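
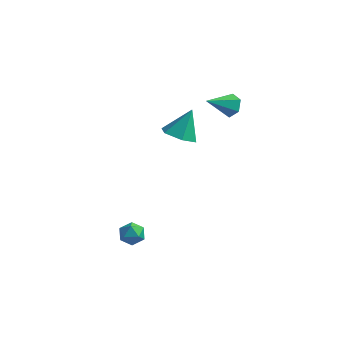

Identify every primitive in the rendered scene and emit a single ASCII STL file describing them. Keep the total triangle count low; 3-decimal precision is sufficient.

solid 
facet normal 0.497 0.704 -0.508
outer loop
vertex 1.798 3.689 2.645
vertex 1.289 3.633 2.07
vertex 1.169 4.132 2.644
endloop
endfacet
facet normal 0.098 0.141 0.985
outer loop
vertex 1.798 3.689 2.645
vertex 1.169 4.132 2.644
vertex 0.411 2.387 2.97
endloop
endfacet
facet normal 0.497 0.704 -0.508
outer loop
vertex 1.169 4.132 2.644
vertex 1.289 3.633 2.07
vertex 0.66 4.076 2.069
endloop
endfacet
facet normal -0.701 0.413 0.581
outer loop
vertex 1.169 4.132 2.644
vertex 0.66 4.076 2.069
vertex 0.411 2.387 2.97
endloop
endfacet
facet normal 0.497 0.704 -0.508
outer loop
vertex 0.66 4.076 2.069
vertex 1.289 3.633 2.07
vertex 0.78 3.577 1.495
endloop
endfacet
facet normal -0.974 0.024 -0.224
outer loop
vertex 0.66 4.076 2.069
vertex 0.78 3.577 1.495
vertex 0.411 2.387 2.97
endloop
endfacet
facet normal 0.497 0.703 -0.509
outer loop
vertex 0.78 3.577 1.495
vertex 1.289 3.633 2.07
vertex 1.41 3.133 1.497
endloop
endfacet
facet normal -0.448 -0.638 -0.627
outer loop
vertex 0.78 3.577 1.495
vertex 1.41 3.133 1.497
vertex 0.411 2.387 2.97
endloop
endfacet
facet normal 0.496 0.704 -0.509
outer loop
vertex 1.41 3.133 1.497
vertex 1.289 3.633 2.07
vertex 1.919 3.19 2.071
endloop
endfacet
facet normal 0.352 -0.909 -0.222
outer loop
vertex 1.41 3.133 1.497
vertex 1.919 3.19 2.071
vertex 0.411 2.387 2.97
endloop
endfacet
facet normal 0.496 0.704 -0.508
outer loop
vertex 1.919 3.19 2.071
vertex 1.289 3.633 2.07
vertex 1.798 3.689 2.645
endloop
endfacet
facet normal 0.624 -0.520 0.583
outer loop
vertex 1.919 3.19 2.071
vertex 1.798 3.689 2.645
vertex 0.411 2.387 2.97
endloop
endfacet
facet normal -0.191 -0.492 -0.850
outer loop
vertex -0.622 3.049 -0.689
vertex -1.095 2.287 -0.142
vertex -1.652 3.106 -0.491
endloop
endfacet
facet normal 0.043 0.997 -0.066
outer loop
vertex -0.622 3.049 -0.689
vertex -1.652 3.106 -0.491
vertex -0.745 3.193 1.422
endloop
endfacet
facet normal -0.191 -0.492 -0.849
outer loop
vertex -1.652 3.106 -0.491
vertex -1.095 2.287 -0.142
vertex -2.125 2.345 0.056
endloop
endfacet
facet normal -0.698 0.650 0.301
outer loop
vertex -1.652 3.106 -0.491
vertex -2.125 2.345 0.056
vertex -0.745 3.193 1.422
endloop
endfacet
facet normal -0.191 -0.493 -0.849
outer loop
vertex -2.125 2.345 0.056
vertex -1.095 2.287 -0.142
vertex -1.568 1.526 0.406
endloop
endfacet
facet normal -0.657 -0.129 0.743
outer loop
vertex -2.125 2.345 0.056
vertex -1.568 1.526 0.406
vertex -0.745 3.193 1.422
endloop
endfacet
facet normal -0.190 -0.493 -0.849
outer loop
vertex -1.568 1.526 0.406
vertex -1.095 2.287 -0.142
vertex -0.538 1.469 0.208
endloop
endfacet
facet normal 0.126 -0.561 0.818
outer loop
vertex -1.568 1.526 0.406
vertex -0.538 1.469 0.208
vertex -0.745 3.193 1.422
endloop
endfacet
facet normal -0.190 -0.493 -0.849
outer loop
vertex -0.538 1.469 0.208
vertex -1.095 2.287 -0.142
vertex -0.066 2.23 -0.339
endloop
endfacet
facet normal 0.867 -0.213 0.451
outer loop
vertex -0.538 1.469 0.208
vertex -0.066 2.23 -0.339
vertex -0.745 3.193 1.422
endloop
endfacet
facet normal -0.190 -0.492 -0.850
outer loop
vertex -0.066 2.23 -0.339
vertex -1.095 2.287 -0.142
vertex -0.622 3.049 -0.689
endloop
endfacet
facet normal 0.825 0.564 0.010
outer loop
vertex -0.066 2.23 -0.339
vertex -0.622 3.049 -0.689
vertex -0.745 3.193 1.422
endloop
endfacet
facet normal 0.140 0.443 0.886
outer loop
vertex -1.13 -3.302 -3.142
vertex -0.854 -3.949 -2.862
vertex -0.388 -3.448 -3.186
endloop
endfacet
facet normal 0.201 0.914 0.353
outer loop
vertex -1.13 -3.302 -3.142
vertex -0.388 -3.448 -3.186
vertex -0.749 -3.141 -3.776
endloop
endfacet
facet normal -0.412 0.911 -0.016
outer loop
vertex -1.13 -3.302 -3.142
vertex -0.749 -3.141 -3.776
vertex -1.438 -3.453 -3.817
endloop
endfacet
facet normal -0.851 0.438 0.290
outer loop
vertex -1.13 -3.302 -3.142
vertex -1.438 -3.453 -3.817
vertex -1.502 -3.952 -3.252
endloop
endfacet
facet normal -0.510 0.149 0.847
outer loop
vertex -1.13 -3.302 -3.142
vertex -1.502 -3.952 -3.252
vertex -0.854 -3.949 -2.862
endloop
endfacet
facet normal 0.720 0.689 -0.082
outer loop
vertex -0.749 -3.141 -3.776
vertex -0.388 -3.448 -3.186
vertex -0.238 -3.688 -3.888
endloop
endfacet
facet normal 0.621 -0.072 0.781
outer loop
vertex -0.388 -3.448 -3.186
vertex -0.854 -3.949 -2.862
vertex -0.302 -4.187 -3.323
endloop
endfacet
facet normal -0.429 -0.548 0.718
outer loop
vertex -0.854 -3.949 -2.862
vertex -1.502 -3.952 -3.252
vertex -0.991 -4.499 -3.364
endloop
endfacet
facet normal -0.980 -0.080 -0.182
outer loop
vertex -1.502 -3.952 -3.252
vertex -1.438 -3.453 -3.817
vertex -1.352 -4.192 -3.954
endloop
endfacet
facet normal -0.270 0.685 -0.677
outer loop
vertex -1.438 -3.453 -3.817
vertex -0.749 -3.141 -3.776
vertex -0.886 -3.691 -4.278
endloop
endfacet
facet normal 0.851 -0.438 -0.290
outer loop
vertex -0.61 -4.338 -3.998
vertex -0.238 -3.688 -3.888
vertex -0.302 -4.187 -3.323
endloop
endfacet
facet normal 0.412 -0.911 0.016
outer loop
vertex -0.61 -4.338 -3.998
vertex -0.302 -4.187 -3.323
vertex -0.991 -4.499 -3.364
endloop
endfacet
facet normal -0.201 -0.914 -0.353
outer loop
vertex -0.61 -4.338 -3.998
vertex -0.991 -4.499 -3.364
vertex -1.352 -4.192 -3.954
endloop
endfacet
facet normal -0.140 -0.443 -0.886
outer loop
vertex -0.61 -4.338 -3.998
vertex -1.352 -4.192 -3.954
vertex -0.886 -3.691 -4.278
endloop
endfacet
facet normal 0.510 -0.149 -0.847
outer loop
vertex -0.61 -4.338 -3.998
vertex -0.886 -3.691 -4.278
vertex -0.238 -3.688 -3.888
endloop
endfacet
facet normal 0.980 0.080 0.182
outer loop
vertex -0.302 -4.187 -3.323
vertex -0.238 -3.688 -3.888
vertex -0.388 -3.448 -3.186
endloop
endfacet
facet normal 0.270 -0.685 0.677
outer loop
vertex -0.991 -4.499 -3.364
vertex -0.302 -4.187 -3.323
vertex -0.854 -3.949 -2.862
endloop
endfacet
facet normal -0.720 -0.689 0.082
outer loop
vertex -1.352 -4.192 -3.954
vertex -0.991 -4.499 -3.364
vertex -1.502 -3.952 -3.252
endloop
endfacet
facet normal -0.621 0.072 -0.781
outer loop
vertex -0.886 -3.691 -4.278
vertex -1.352 -4.192 -3.954
vertex -1.438 -3.453 -3.817
endloop
endfacet
facet normal 0.429 0.548 -0.718
outer loop
vertex -0.238 -3.688 -3.888
vertex -0.886 -3.691 -4.278
vertex -0.749 -3.141 -3.776
endloop
endfacet

endsolid


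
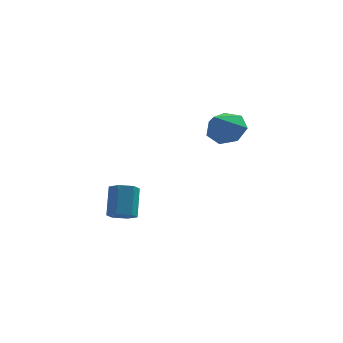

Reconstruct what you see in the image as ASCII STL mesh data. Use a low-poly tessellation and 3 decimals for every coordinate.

solid 
facet normal 0.234 0.747 -0.622
outer loop
vertex 1.912 2.679 3.795
vertex 1.351 2.349 3.188
vertex 1.186 2.939 3.834
endloop
endfacet
facet normal 0.112 0.166 0.980
outer loop
vertex 1.912 2.679 3.795
vertex 1.186 2.939 3.834
vertex 0.989 1.191 4.152
endloop
endfacet
facet normal 0.234 0.747 -0.622
outer loop
vertex 1.186 2.939 3.834
vertex 1.351 2.349 3.188
vertex 0.584 2.754 3.386
endloop
endfacet
facet normal -0.624 0.207 0.753
outer loop
vertex 1.186 2.939 3.834
vertex 0.584 2.754 3.386
vertex 0.989 1.191 4.152
endloop
endfacet
facet normal 0.234 0.747 -0.622
outer loop
vertex 0.584 2.754 3.386
vertex 1.351 2.349 3.188
vertex 0.56 2.265 2.789
endloop
endfacet
facet normal -0.971 -0.166 0.175
outer loop
vertex 0.584 2.754 3.386
vertex 0.56 2.265 2.789
vertex 0.989 1.191 4.152
endloop
endfacet
facet normal 0.234 0.748 -0.621
outer loop
vertex 0.56 2.265 2.789
vertex 1.351 2.349 3.188
vertex 1.132 1.839 2.492
endloop
endfacet
facet normal -0.667 -0.673 -0.320
outer loop
vertex 0.56 2.265 2.789
vertex 1.132 1.839 2.492
vertex 0.989 1.191 4.152
endloop
endfacet
facet normal 0.235 0.747 -0.622
outer loop
vertex 1.132 1.839 2.492
vertex 1.351 2.349 3.188
vertex 1.869 1.797 2.72
endloop
endfacet
facet normal 0.058 -0.932 -0.359
outer loop
vertex 1.132 1.839 2.492
vertex 1.869 1.797 2.72
vertex 0.989 1.191 4.152
endloop
endfacet
facet normal 0.234 0.747 -0.622
outer loop
vertex 1.869 1.797 2.72
vertex 1.351 2.349 3.188
vertex 2.216 2.171 3.299
endloop
endfacet
facet normal 0.658 -0.747 0.088
outer loop
vertex 1.869 1.797 2.72
vertex 2.216 2.171 3.299
vertex 0.989 1.191 4.152
endloop
endfacet
facet normal 0.234 0.747 -0.622
outer loop
vertex 2.216 2.171 3.299
vertex 1.351 2.349 3.188
vertex 1.912 2.679 3.795
endloop
endfacet
facet normal 0.682 -0.259 0.684
outer loop
vertex 2.216 2.171 3.299
vertex 1.912 2.679 3.795
vertex 0.989 1.191 4.152
endloop
endfacet
facet normal 0.034 -0.532 -0.846
outer loop
vertex -2.486 3.483 -2.424
vertex -3.104 3.301 -2.334
vertex -2.969 3.842 -2.669
endloop
endfacet
facet normal 0.668 0.641 -0.377
outer loop
vertex -2.486 3.483 -2.424
vertex -2.969 3.842 -2.669
vertex -2.539 4.32 -1.096
endloop
endfacet
facet normal 0.669 0.641 -0.377
outer loop
vertex -2.539 4.32 -1.096
vertex -2.969 3.842 -2.669
vertex -3.022 4.679 -1.342
endloop
endfacet
facet normal -0.033 0.534 0.845
outer loop
vertex -2.539 4.32 -1.096
vertex -3.022 4.679 -1.342
vertex -3.156 4.139 -1.006
endloop
endfacet
facet normal 0.034 -0.532 -0.846
outer loop
vertex -2.969 3.842 -2.669
vertex -3.104 3.301 -2.334
vertex -3.587 3.66 -2.579
endloop
endfacet
facet normal -0.310 0.798 -0.516
outer loop
vertex -2.969 3.842 -2.669
vertex -3.587 3.66 -2.579
vertex -3.022 4.679 -1.342
endloop
endfacet
facet normal -0.310 0.798 -0.516
outer loop
vertex -3.022 4.679 -1.342
vertex -3.587 3.66 -2.579
vertex -3.64 4.497 -1.252
endloop
endfacet
facet normal -0.034 0.534 0.845
outer loop
vertex -3.022 4.679 -1.342
vertex -3.64 4.497 -1.252
vertex -3.156 4.139 -1.006
endloop
endfacet
facet normal 0.033 -0.533 -0.846
outer loop
vertex -3.587 3.66 -2.579
vertex -3.104 3.301 -2.334
vertex -3.721 3.12 -2.244
endloop
endfacet
facet normal -0.978 0.157 -0.138
outer loop
vertex -3.587 3.66 -2.579
vertex -3.721 3.12 -2.244
vertex -3.64 4.497 -1.252
endloop
endfacet
facet normal -0.978 0.157 -0.138
outer loop
vertex -3.64 4.497 -1.252
vertex -3.721 3.12 -2.244
vertex -3.774 3.957 -0.916
endloop
endfacet
facet normal -0.034 0.534 0.845
outer loop
vertex -3.64 4.497 -1.252
vertex -3.774 3.957 -0.916
vertex -3.156 4.139 -1.006
endloop
endfacet
facet normal 0.033 -0.534 -0.845
outer loop
vertex -3.721 3.12 -2.244
vertex -3.104 3.301 -2.334
vertex -3.238 2.761 -1.998
endloop
endfacet
facet normal -0.669 -0.641 0.377
outer loop
vertex -3.721 3.12 -2.244
vertex -3.238 2.761 -1.998
vertex -3.774 3.957 -0.916
endloop
endfacet
facet normal -0.668 -0.641 0.378
outer loop
vertex -3.774 3.957 -0.916
vertex -3.238 2.761 -1.998
vertex -3.291 3.598 -0.671
endloop
endfacet
facet normal -0.034 0.532 0.846
outer loop
vertex -3.774 3.957 -0.916
vertex -3.291 3.598 -0.671
vertex -3.156 4.139 -1.006
endloop
endfacet
facet normal 0.034 -0.534 -0.845
outer loop
vertex -3.238 2.761 -1.998
vertex -3.104 3.301 -2.334
vertex -2.62 2.943 -2.088
endloop
endfacet
facet normal 0.310 -0.798 0.516
outer loop
vertex -3.238 2.761 -1.998
vertex -2.62 2.943 -2.088
vertex -3.291 3.598 -0.671
endloop
endfacet
facet normal 0.310 -0.798 0.516
outer loop
vertex -3.291 3.598 -0.671
vertex -2.62 2.943 -2.088
vertex -2.673 3.78 -0.761
endloop
endfacet
facet normal -0.034 0.532 0.846
outer loop
vertex -3.291 3.598 -0.671
vertex -2.673 3.78 -0.761
vertex -3.156 4.139 -1.006
endloop
endfacet
facet normal 0.034 -0.534 -0.845
outer loop
vertex -2.62 2.943 -2.088
vertex -3.104 3.301 -2.334
vertex -2.486 3.483 -2.424
endloop
endfacet
facet normal 0.978 -0.157 0.138
outer loop
vertex -2.62 2.943 -2.088
vertex -2.486 3.483 -2.424
vertex -2.673 3.78 -0.761
endloop
endfacet
facet normal 0.978 -0.157 0.138
outer loop
vertex -2.673 3.78 -0.761
vertex -2.486 3.483 -2.424
vertex -2.539 4.32 -1.096
endloop
endfacet
facet normal -0.033 0.533 0.846
outer loop
vertex -2.673 3.78 -0.761
vertex -2.539 4.32 -1.096
vertex -3.156 4.139 -1.006
endloop
endfacet

endsolid


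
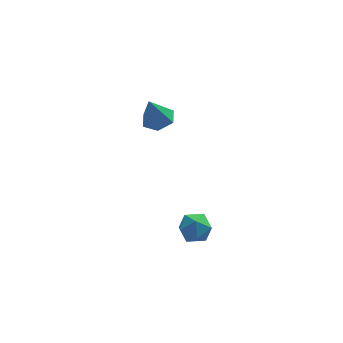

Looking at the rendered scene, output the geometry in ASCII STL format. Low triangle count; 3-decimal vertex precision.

solid 
facet normal 0.287 0.133 -0.949
outer loop
vertex -1.692 2.778 0.805
vertex -2.355 2.545 0.572
vertex -2.241 3.264 0.707
endloop
endfacet
facet normal 0.435 0.623 0.650
outer loop
vertex -1.692 2.778 0.805
vertex -2.241 3.264 0.707
vertex -2.765 2.355 1.928
endloop
endfacet
facet normal 0.287 0.133 -0.949
outer loop
vertex -2.241 3.264 0.707
vertex -2.355 2.545 0.572
vertex -2.904 3.032 0.474
endloop
endfacet
facet normal -0.427 0.803 0.415
outer loop
vertex -2.241 3.264 0.707
vertex -2.904 3.032 0.474
vertex -2.765 2.355 1.928
endloop
endfacet
facet normal 0.288 0.134 -0.948
outer loop
vertex -2.904 3.032 0.474
vertex -2.355 2.545 0.572
vertex -3.017 2.313 0.338
endloop
endfacet
facet normal -0.980 0.125 0.152
outer loop
vertex -2.904 3.032 0.474
vertex -3.017 2.313 0.338
vertex -2.765 2.355 1.928
endloop
endfacet
facet normal 0.288 0.134 -0.948
outer loop
vertex -3.017 2.313 0.338
vertex -2.355 2.545 0.572
vertex -2.468 1.827 0.436
endloop
endfacet
facet normal -0.670 -0.732 0.126
outer loop
vertex -3.017 2.313 0.338
vertex -2.468 1.827 0.436
vertex -2.765 2.355 1.928
endloop
endfacet
facet normal 0.288 0.134 -0.948
outer loop
vertex -2.468 1.827 0.436
vertex -2.355 2.545 0.572
vertex -1.805 2.059 0.67
endloop
endfacet
facet normal 0.192 -0.913 0.361
outer loop
vertex -2.468 1.827 0.436
vertex -1.805 2.059 0.67
vertex -2.765 2.355 1.928
endloop
endfacet
facet normal 0.287 0.133 -0.949
outer loop
vertex -1.805 2.059 0.67
vertex -2.355 2.545 0.572
vertex -1.692 2.778 0.805
endloop
endfacet
facet normal 0.745 -0.234 0.624
outer loop
vertex -1.805 2.059 0.67
vertex -1.692 2.778 0.805
vertex -2.765 2.355 1.928
endloop
endfacet
facet normal -0.531 0.842 0.098
outer loop
vertex -1.558 -2.015 -1.748
vertex -2.201 -2.402 -1.91
vertex -1.965 -2.338 -1.182
endloop
endfacet
facet normal 0.045 0.854 0.519
outer loop
vertex -1.558 -2.015 -1.748
vertex -1.965 -2.338 -1.182
vertex -1.199 -2.381 -1.177
endloop
endfacet
facet normal 0.622 0.776 0.106
outer loop
vertex -1.558 -2.015 -1.748
vertex -1.199 -2.381 -1.177
vertex -0.961 -2.473 -1.901
endloop
endfacet
facet normal 0.402 0.715 -0.571
outer loop
vertex -1.558 -2.015 -1.748
vertex -0.961 -2.473 -1.901
vertex -1.581 -2.486 -2.354
endloop
endfacet
facet normal -0.310 0.756 -0.576
outer loop
vertex -1.558 -2.015 -1.748
vertex -1.581 -2.486 -2.354
vertex -2.201 -2.402 -1.91
endloop
endfacet
facet normal 0.010 0.291 0.957
outer loop
vertex -1.199 -2.381 -1.177
vertex -1.965 -2.338 -1.182
vertex -1.619 -2.994 -0.986
endloop
endfacet
facet normal -0.922 0.272 0.275
outer loop
vertex -1.965 -2.338 -1.182
vertex -2.201 -2.402 -1.91
vertex -2.239 -3.007 -1.439
endloop
endfacet
facet normal -0.565 0.133 -0.814
outer loop
vertex -2.201 -2.402 -1.91
vertex -1.581 -2.486 -2.354
vertex -2.001 -3.099 -2.163
endloop
endfacet
facet normal 0.588 0.069 -0.806
outer loop
vertex -1.581 -2.486 -2.354
vertex -0.961 -2.473 -1.901
vertex -1.235 -3.142 -2.158
endloop
endfacet
facet normal 0.943 0.166 0.289
outer loop
vertex -0.961 -2.473 -1.901
vertex -1.199 -2.381 -1.177
vertex -0.999 -3.078 -1.43
endloop
endfacet
facet normal -0.402 -0.715 0.571
outer loop
vertex -1.642 -3.465 -1.592
vertex -1.619 -2.994 -0.986
vertex -2.239 -3.007 -1.439
endloop
endfacet
facet normal -0.622 -0.776 -0.106
outer loop
vertex -1.642 -3.465 -1.592
vertex -2.239 -3.007 -1.439
vertex -2.001 -3.099 -2.163
endloop
endfacet
facet normal -0.045 -0.854 -0.519
outer loop
vertex -1.642 -3.465 -1.592
vertex -2.001 -3.099 -2.163
vertex -1.235 -3.142 -2.158
endloop
endfacet
facet normal 0.531 -0.842 -0.098
outer loop
vertex -1.642 -3.465 -1.592
vertex -1.235 -3.142 -2.158
vertex -0.999 -3.078 -1.43
endloop
endfacet
facet normal 0.310 -0.756 0.576
outer loop
vertex -1.642 -3.465 -1.592
vertex -0.999 -3.078 -1.43
vertex -1.619 -2.994 -0.986
endloop
endfacet
facet normal -0.588 -0.069 0.806
outer loop
vertex -2.239 -3.007 -1.439
vertex -1.619 -2.994 -0.986
vertex -1.965 -2.338 -1.182
endloop
endfacet
facet normal -0.943 -0.166 -0.289
outer loop
vertex -2.001 -3.099 -2.163
vertex -2.239 -3.007 -1.439
vertex -2.201 -2.402 -1.91
endloop
endfacet
facet normal -0.010 -0.291 -0.957
outer loop
vertex -1.235 -3.142 -2.158
vertex -2.001 -3.099 -2.163
vertex -1.581 -2.486 -2.354
endloop
endfacet
facet normal 0.922 -0.272 -0.275
outer loop
vertex -0.999 -3.078 -1.43
vertex -1.235 -3.142 -2.158
vertex -0.961 -2.473 -1.901
endloop
endfacet
facet normal 0.565 -0.133 0.814
outer loop
vertex -1.619 -2.994 -0.986
vertex -0.999 -3.078 -1.43
vertex -1.199 -2.381 -1.177
endloop
endfacet

endsolid


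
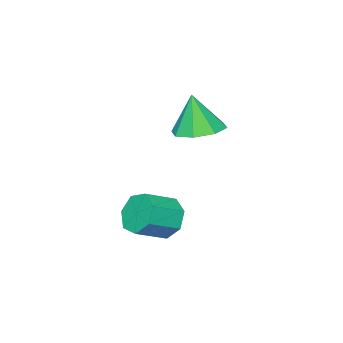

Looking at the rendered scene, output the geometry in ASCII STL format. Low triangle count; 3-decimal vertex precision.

solid 
facet normal -0.029 0.200 -0.979
outer loop
vertex -2.053 3.634 1.79
vertex -2.954 3.102 1.708
vertex -2.698 4.101 1.904
endloop
endfacet
facet normal 0.534 0.589 0.606
outer loop
vertex -2.053 3.634 1.79
vertex -2.698 4.101 1.904
vertex -2.906 2.758 3.392
endloop
endfacet
facet normal -0.027 0.199 -0.980
outer loop
vertex -2.698 4.101 1.904
vertex -2.954 3.102 1.708
vertex -3.492 3.982 1.902
endloop
endfacet
facet normal -0.113 0.745 0.657
outer loop
vertex -2.698 4.101 1.904
vertex -3.492 3.982 1.902
vertex -2.906 2.758 3.392
endloop
endfacet
facet normal -0.028 0.199 -0.980
outer loop
vertex -3.492 3.982 1.902
vertex -2.954 3.102 1.708
vertex -3.972 3.347 1.787
endloop
endfacet
facet normal -0.684 0.408 0.604
outer loop
vertex -3.492 3.982 1.902
vertex -3.972 3.347 1.787
vertex -2.906 2.758 3.392
endloop
endfacet
facet normal -0.028 0.200 -0.979
outer loop
vertex -3.972 3.347 1.787
vertex -2.954 3.102 1.708
vertex -3.855 2.569 1.625
endloop
endfacet
facet normal -0.848 -0.227 0.480
outer loop
vertex -3.972 3.347 1.787
vertex -3.855 2.569 1.625
vertex -2.906 2.758 3.392
endloop
endfacet
facet normal -0.028 0.200 -0.979
outer loop
vertex -3.855 2.569 1.625
vertex -2.954 3.102 1.708
vertex -3.21 2.102 1.511
endloop
endfacet
facet normal -0.506 -0.786 0.356
outer loop
vertex -3.855 2.569 1.625
vertex -3.21 2.102 1.511
vertex -2.906 2.758 3.392
endloop
endfacet
facet normal -0.028 0.200 -0.979
outer loop
vertex -3.21 2.102 1.511
vertex -2.954 3.102 1.708
vertex -2.416 2.221 1.513
endloop
endfacet
facet normal 0.140 -0.942 0.306
outer loop
vertex -3.21 2.102 1.511
vertex -2.416 2.221 1.513
vertex -2.906 2.758 3.392
endloop
endfacet
facet normal -0.028 0.200 -0.979
outer loop
vertex -2.416 2.221 1.513
vertex -2.954 3.102 1.708
vertex -1.936 2.856 1.629
endloop
endfacet
facet normal 0.712 -0.604 0.358
outer loop
vertex -2.416 2.221 1.513
vertex -1.936 2.856 1.629
vertex -2.906 2.758 3.392
endloop
endfacet
facet normal -0.028 0.199 -0.980
outer loop
vertex -1.936 2.856 1.629
vertex -2.954 3.102 1.708
vertex -2.053 3.634 1.79
endloop
endfacet
facet normal 0.875 0.032 0.483
outer loop
vertex -1.936 2.856 1.629
vertex -2.053 3.634 1.79
vertex -2.906 2.758 3.392
endloop
endfacet
facet normal -0.865 0.250 -0.435
outer loop
vertex -0.262 4.008 -2.551
vertex -0.728 3.628 -1.842
vertex -0.428 4.504 -1.936
endloop
endfacet
facet normal 0.458 0.748 -0.480
outer loop
vertex -0.262 4.008 -2.551
vertex -0.428 4.504 -1.936
vertex 0.975 3.651 -1.927
endloop
endfacet
facet normal 0.458 0.748 -0.480
outer loop
vertex 0.975 3.651 -1.927
vertex -0.428 4.504 -1.936
vertex 0.808 4.147 -1.313
endloop
endfacet
facet normal 0.865 -0.249 0.436
outer loop
vertex 0.975 3.651 -1.927
vertex 0.808 4.147 -1.313
vertex 0.508 3.272 -1.218
endloop
endfacet
facet normal -0.865 0.249 -0.436
outer loop
vertex -0.428 4.504 -1.936
vertex -0.728 3.628 -1.842
vertex -0.821 4.34 -1.25
endloop
endfacet
facet normal 0.124 0.947 0.297
outer loop
vertex -0.428 4.504 -1.936
vertex -0.821 4.34 -1.25
vertex 0.808 4.147 -1.313
endloop
endfacet
facet normal 0.124 0.947 0.297
outer loop
vertex 0.808 4.147 -1.313
vertex -0.821 4.34 -1.25
vertex 0.416 3.983 -0.627
endloop
endfacet
facet normal 0.865 -0.249 0.435
outer loop
vertex 0.808 4.147 -1.313
vertex 0.416 3.983 -0.627
vertex 0.508 3.272 -1.218
endloop
endfacet
facet normal -0.865 0.250 -0.436
outer loop
vertex -0.821 4.34 -1.25
vertex -0.728 3.628 -1.842
vertex -1.144 3.64 -1.01
endloop
endfacet
facet normal -0.303 0.431 0.850
outer loop
vertex -0.821 4.34 -1.25
vertex -1.144 3.64 -1.01
vertex 0.416 3.983 -0.627
endloop
endfacet
facet normal -0.303 0.432 0.849
outer loop
vertex 0.416 3.983 -0.627
vertex -1.144 3.64 -1.01
vertex 0.093 3.284 -0.387
endloop
endfacet
facet normal 0.865 -0.250 0.435
outer loop
vertex 0.416 3.983 -0.627
vertex 0.093 3.284 -0.387
vertex 0.508 3.272 -1.218
endloop
endfacet
facet normal -0.865 0.250 -0.436
outer loop
vertex -1.144 3.64 -1.01
vertex -0.728 3.628 -1.842
vertex -1.154 2.932 -1.396
endloop
endfacet
facet normal -0.502 -0.409 0.762
outer loop
vertex -1.144 3.64 -1.01
vertex -1.154 2.932 -1.396
vertex 0.093 3.284 -0.387
endloop
endfacet
facet normal -0.502 -0.408 0.763
outer loop
vertex 0.093 3.284 -0.387
vertex -1.154 2.932 -1.396
vertex 0.083 2.575 -0.773
endloop
endfacet
facet normal 0.865 -0.249 0.436
outer loop
vertex 0.093 3.284 -0.387
vertex 0.083 2.575 -0.773
vertex 0.508 3.272 -1.218
endloop
endfacet
facet normal -0.865 0.250 -0.436
outer loop
vertex -1.154 2.932 -1.396
vertex -0.728 3.628 -1.842
vertex -0.843 2.748 -2.118
endloop
endfacet
facet normal -0.322 -0.941 0.101
outer loop
vertex -1.154 2.932 -1.396
vertex -0.843 2.748 -2.118
vertex 0.083 2.575 -0.773
endloop
endfacet
facet normal -0.323 -0.941 0.101
outer loop
vertex 0.083 2.575 -0.773
vertex -0.843 2.748 -2.118
vertex 0.393 2.391 -1.494
endloop
endfacet
facet normal 0.865 -0.249 0.436
outer loop
vertex 0.083 2.575 -0.773
vertex 0.393 2.391 -1.494
vertex 0.508 3.272 -1.218
endloop
endfacet
facet normal -0.865 0.250 -0.436
outer loop
vertex -0.843 2.748 -2.118
vertex -0.728 3.628 -1.842
vertex -0.446 3.227 -2.631
endloop
endfacet
facet normal 0.100 -0.765 -0.636
outer loop
vertex -0.843 2.748 -2.118
vertex -0.446 3.227 -2.631
vertex 0.393 2.391 -1.494
endloop
endfacet
facet normal 0.100 -0.765 -0.636
outer loop
vertex 0.393 2.391 -1.494
vertex -0.446 3.227 -2.631
vertex 0.791 2.87 -2.008
endloop
endfacet
facet normal 0.864 -0.250 0.437
outer loop
vertex 0.393 2.391 -1.494
vertex 0.791 2.87 -2.008
vertex 0.508 3.272 -1.218
endloop
endfacet
facet normal -0.865 0.248 -0.436
outer loop
vertex -0.446 3.227 -2.631
vertex -0.728 3.628 -1.842
vertex -0.262 4.008 -2.551
endloop
endfacet
facet normal 0.447 -0.014 -0.895
outer loop
vertex -0.446 3.227 -2.631
vertex -0.262 4.008 -2.551
vertex 0.791 2.87 -2.008
endloop
endfacet
facet normal 0.447 -0.013 -0.894
outer loop
vertex 0.791 2.87 -2.008
vertex -0.262 4.008 -2.551
vertex 0.975 3.651 -1.927
endloop
endfacet
facet normal 0.865 -0.249 0.436
outer loop
vertex 0.791 2.87 -2.008
vertex 0.975 3.651 -1.927
vertex 0.508 3.272 -1.218
endloop
endfacet

endsolid


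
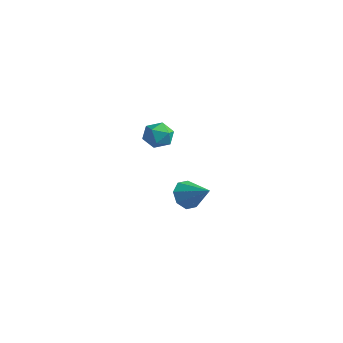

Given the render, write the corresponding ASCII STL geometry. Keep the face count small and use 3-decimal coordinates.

solid 
facet normal -0.871 -0.130 -0.475
outer loop
vertex -1.866 1.207 -3.679
vertex -2.217 0.962 -2.968
vertex -2.116 1.691 -3.353
endloop
endfacet
facet normal 0.657 0.624 -0.422
outer loop
vertex -1.866 1.207 -3.679
vertex -2.116 1.691 -3.353
vertex -0.903 1.158 -2.252
endloop
endfacet
facet normal -0.871 -0.130 -0.474
outer loop
vertex -2.116 1.691 -3.353
vertex -2.217 0.962 -2.968
vertex -2.425 1.748 -2.801
endloop
endfacet
facet normal 0.332 0.939 0.089
outer loop
vertex -2.116 1.691 -3.353
vertex -2.425 1.748 -2.801
vertex -0.903 1.158 -2.252
endloop
endfacet
facet normal -0.870 -0.129 -0.475
outer loop
vertex -2.425 1.748 -2.801
vertex -2.217 0.962 -2.968
vertex -2.613 1.345 -2.347
endloop
endfacet
facet normal 0.043 0.738 0.673
outer loop
vertex -2.425 1.748 -2.801
vertex -2.613 1.345 -2.347
vertex -0.903 1.158 -2.252
endloop
endfacet
facet normal -0.870 -0.129 -0.475
outer loop
vertex -2.613 1.345 -2.347
vertex -2.217 0.962 -2.968
vertex -2.569 0.718 -2.257
endloop
endfacet
facet normal -0.040 0.139 0.989
outer loop
vertex -2.613 1.345 -2.347
vertex -2.569 0.718 -2.257
vertex -0.903 1.158 -2.252
endloop
endfacet
facet normal -0.870 -0.129 -0.475
outer loop
vertex -2.569 0.718 -2.257
vertex -2.217 0.962 -2.968
vertex -2.319 0.234 -2.584
endloop
endfacet
facet normal 0.131 -0.507 0.852
outer loop
vertex -2.569 0.718 -2.257
vertex -2.319 0.234 -2.584
vertex -0.903 1.158 -2.252
endloop
endfacet
facet normal -0.870 -0.129 -0.475
outer loop
vertex -2.319 0.234 -2.584
vertex -2.217 0.962 -2.968
vertex -2.009 0.177 -3.136
endloop
endfacet
facet normal 0.456 -0.822 0.341
outer loop
vertex -2.319 0.234 -2.584
vertex -2.009 0.177 -3.136
vertex -0.903 1.158 -2.252
endloop
endfacet
facet normal -0.871 -0.129 -0.474
outer loop
vertex -2.009 0.177 -3.136
vertex -2.217 0.962 -2.968
vertex -1.822 0.58 -3.59
endloop
endfacet
facet normal 0.745 -0.621 -0.244
outer loop
vertex -2.009 0.177 -3.136
vertex -1.822 0.58 -3.59
vertex -0.903 1.158 -2.252
endloop
endfacet
facet normal -0.871 -0.128 -0.474
outer loop
vertex -1.822 0.58 -3.59
vertex -2.217 0.962 -2.968
vertex -1.866 1.207 -3.679
endloop
endfacet
facet normal 0.828 -0.021 -0.560
outer loop
vertex -1.822 0.58 -3.59
vertex -1.866 1.207 -3.679
vertex -0.903 1.158 -2.252
endloop
endfacet
facet normal 0.511 0.571 0.642
outer loop
vertex 0.692 -2.237 2.961
vertex 0.458 -2.656 3.52
vertex 1.084 -2.824 3.171
endloop
endfacet
facet normal 0.831 0.556 0.004
outer loop
vertex 0.692 -2.237 2.961
vertex 1.084 -2.824 3.171
vertex 0.991 -2.68 2.455
endloop
endfacet
facet normal 0.366 0.797 -0.481
outer loop
vertex 0.692 -2.237 2.961
vertex 0.991 -2.68 2.455
vertex 0.308 -2.423 2.361
endloop
endfacet
facet normal -0.241 0.960 -0.143
outer loop
vertex 0.692 -2.237 2.961
vertex 0.308 -2.423 2.361
vertex -0.022 -2.408 3.019
endloop
endfacet
facet normal -0.152 0.820 0.551
outer loop
vertex 0.692 -2.237 2.961
vertex -0.022 -2.408 3.019
vertex 0.458 -2.656 3.52
endloop
endfacet
facet normal 0.981 -0.124 -0.152
outer loop
vertex 0.991 -2.68 2.455
vertex 1.084 -2.824 3.171
vertex 0.942 -3.372 2.701
endloop
endfacet
facet normal 0.464 -0.100 0.880
outer loop
vertex 1.084 -2.824 3.171
vertex 0.458 -2.656 3.52
vertex 0.612 -3.357 3.359
endloop
endfacet
facet normal -0.608 0.304 0.733
outer loop
vertex 0.458 -2.656 3.52
vertex -0.022 -2.408 3.019
vertex -0.071 -3.1 3.265
endloop
endfacet
facet normal -0.753 0.530 -0.390
outer loop
vertex -0.022 -2.408 3.019
vertex 0.308 -2.423 2.361
vertex -0.164 -2.956 2.549
endloop
endfacet
facet normal 0.229 0.265 -0.937
outer loop
vertex 0.308 -2.423 2.361
vertex 0.991 -2.68 2.455
vertex 0.462 -3.124 2.2
endloop
endfacet
facet normal 0.241 -0.960 0.143
outer loop
vertex 0.228 -3.543 2.759
vertex 0.942 -3.372 2.701
vertex 0.612 -3.357 3.359
endloop
endfacet
facet normal -0.366 -0.797 0.481
outer loop
vertex 0.228 -3.543 2.759
vertex 0.612 -3.357 3.359
vertex -0.071 -3.1 3.265
endloop
endfacet
facet normal -0.831 -0.556 -0.004
outer loop
vertex 0.228 -3.543 2.759
vertex -0.071 -3.1 3.265
vertex -0.164 -2.956 2.549
endloop
endfacet
facet normal -0.511 -0.571 -0.642
outer loop
vertex 0.228 -3.543 2.759
vertex -0.164 -2.956 2.549
vertex 0.462 -3.124 2.2
endloop
endfacet
facet normal 0.152 -0.820 -0.551
outer loop
vertex 0.228 -3.543 2.759
vertex 0.462 -3.124 2.2
vertex 0.942 -3.372 2.701
endloop
endfacet
facet normal 0.753 -0.530 0.390
outer loop
vertex 0.612 -3.357 3.359
vertex 0.942 -3.372 2.701
vertex 1.084 -2.824 3.171
endloop
endfacet
facet normal -0.229 -0.265 0.937
outer loop
vertex -0.071 -3.1 3.265
vertex 0.612 -3.357 3.359
vertex 0.458 -2.656 3.52
endloop
endfacet
facet normal -0.981 0.124 0.152
outer loop
vertex -0.164 -2.956 2.549
vertex -0.071 -3.1 3.265
vertex -0.022 -2.408 3.019
endloop
endfacet
facet normal -0.464 0.100 -0.880
outer loop
vertex 0.462 -3.124 2.2
vertex -0.164 -2.956 2.549
vertex 0.308 -2.423 2.361
endloop
endfacet
facet normal 0.608 -0.304 -0.733
outer loop
vertex 0.942 -3.372 2.701
vertex 0.462 -3.124 2.2
vertex 0.991 -2.68 2.455
endloop
endfacet

endsolid


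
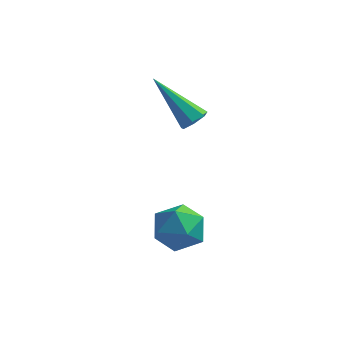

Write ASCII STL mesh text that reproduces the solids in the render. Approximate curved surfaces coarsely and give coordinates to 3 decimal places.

solid 
facet normal 0.685 -0.133 -0.716
outer loop
vertex 0.202 1.339 1.15
vertex -0.112 1.016 0.91
vertex -0.072 1.522 0.854
endloop
endfacet
facet normal 0.223 0.908 0.355
outer loop
vertex 0.202 1.339 1.15
vertex -0.072 1.522 0.854
vertex -1.488 1.284 2.35
endloop
endfacet
facet normal 0.685 -0.133 -0.716
outer loop
vertex -0.072 1.522 0.854
vertex -0.112 1.016 0.91
vertex -0.376 1.324 0.6
endloop
endfacet
facet normal -0.391 0.892 -0.228
outer loop
vertex -0.072 1.522 0.854
vertex -0.376 1.324 0.6
vertex -1.488 1.284 2.35
endloop
endfacet
facet normal 0.685 -0.134 -0.716
outer loop
vertex -0.376 1.324 0.6
vertex -0.112 1.016 0.91
vertex -0.481 0.895 0.58
endloop
endfacet
facet normal -0.825 0.226 -0.519
outer loop
vertex -0.376 1.324 0.6
vertex -0.481 0.895 0.58
vertex -1.488 1.284 2.35
endloop
endfacet
facet normal 0.685 -0.133 -0.717
outer loop
vertex -0.481 0.895 0.58
vertex -0.112 1.016 0.91
vertex -0.308 0.557 0.808
endloop
endfacet
facet normal -0.752 -0.587 -0.299
outer loop
vertex -0.481 0.895 0.58
vertex -0.308 0.557 0.808
vertex -1.488 1.284 2.35
endloop
endfacet
facet normal 0.684 -0.133 -0.717
outer loop
vertex -0.308 0.557 0.808
vertex -0.112 1.016 0.91
vertex 0.012 0.565 1.112
endloop
endfacet
facet normal -0.229 -0.936 0.266
outer loop
vertex -0.308 0.557 0.808
vertex 0.012 0.565 1.112
vertex -1.488 1.284 2.35
endloop
endfacet
facet normal 0.684 -0.133 -0.717
outer loop
vertex 0.012 0.565 1.112
vertex -0.112 1.016 0.91
vertex 0.24 0.913 1.265
endloop
endfacet
facet normal 0.351 -0.560 0.751
outer loop
vertex 0.012 0.565 1.112
vertex 0.24 0.913 1.265
vertex -1.488 1.284 2.35
endloop
endfacet
facet normal 0.684 -0.133 -0.717
outer loop
vertex 0.24 0.913 1.265
vertex -0.112 1.016 0.91
vertex 0.202 1.339 1.15
endloop
endfacet
facet normal 0.553 0.263 0.791
outer loop
vertex 0.24 0.913 1.265
vertex 0.202 1.339 1.15
vertex -1.488 1.284 2.35
endloop
endfacet
facet normal -0.640 0.724 0.258
outer loop
vertex -0.175 -1.194 -2.08
vertex -0.496 -1.715 -1.414
vertex 0.198 -1.157 -1.258
endloop
endfacet
facet normal -0.045 0.999 -0.024
outer loop
vertex -0.175 -1.194 -2.08
vertex 0.198 -1.157 -1.258
vertex 0.724 -1.151 -1.994
endloop
endfacet
facet normal 0.030 0.731 -0.682
outer loop
vertex -0.175 -1.194 -2.08
vertex 0.724 -1.151 -1.994
vertex 0.355 -1.706 -2.605
endloop
endfacet
facet normal -0.517 0.290 -0.805
outer loop
vertex -0.175 -1.194 -2.08
vertex 0.355 -1.706 -2.605
vertex -0.399 -2.055 -2.246
endloop
endfacet
facet normal -0.931 0.286 -0.225
outer loop
vertex -0.175 -1.194 -2.08
vertex -0.399 -2.055 -2.246
vertex -0.496 -1.715 -1.414
endloop
endfacet
facet normal 0.507 0.779 0.369
outer loop
vertex 0.724 -1.151 -1.994
vertex 0.198 -1.157 -1.258
vertex 0.959 -1.645 -1.274
endloop
endfacet
facet normal -0.455 0.335 0.826
outer loop
vertex 0.198 -1.157 -1.258
vertex -0.496 -1.715 -1.414
vertex 0.205 -1.994 -0.915
endloop
endfacet
facet normal -0.926 -0.375 0.045
outer loop
vertex -0.496 -1.715 -1.414
vertex -0.399 -2.055 -2.246
vertex -0.164 -2.549 -1.526
endloop
endfacet
facet normal -0.255 -0.368 -0.894
outer loop
vertex -0.399 -2.055 -2.246
vertex 0.355 -1.706 -2.605
vertex 0.362 -2.543 -2.262
endloop
endfacet
facet normal 0.632 0.345 -0.695
outer loop
vertex 0.355 -1.706 -2.605
vertex 0.724 -1.151 -1.994
vertex 1.056 -1.985 -2.106
endloop
endfacet
facet normal 0.517 -0.290 0.805
outer loop
vertex 0.735 -2.506 -1.44
vertex 0.959 -1.645 -1.274
vertex 0.205 -1.994 -0.915
endloop
endfacet
facet normal -0.030 -0.731 0.682
outer loop
vertex 0.735 -2.506 -1.44
vertex 0.205 -1.994 -0.915
vertex -0.164 -2.549 -1.526
endloop
endfacet
facet normal 0.045 -0.999 0.024
outer loop
vertex 0.735 -2.506 -1.44
vertex -0.164 -2.549 -1.526
vertex 0.362 -2.543 -2.262
endloop
endfacet
facet normal 0.640 -0.724 -0.258
outer loop
vertex 0.735 -2.506 -1.44
vertex 0.362 -2.543 -2.262
vertex 1.056 -1.985 -2.106
endloop
endfacet
facet normal 0.931 -0.286 0.225
outer loop
vertex 0.735 -2.506 -1.44
vertex 1.056 -1.985 -2.106
vertex 0.959 -1.645 -1.274
endloop
endfacet
facet normal 0.255 0.368 0.894
outer loop
vertex 0.205 -1.994 -0.915
vertex 0.959 -1.645 -1.274
vertex 0.198 -1.157 -1.258
endloop
endfacet
facet normal -0.632 -0.345 0.695
outer loop
vertex -0.164 -2.549 -1.526
vertex 0.205 -1.994 -0.915
vertex -0.496 -1.715 -1.414
endloop
endfacet
facet normal -0.507 -0.779 -0.369
outer loop
vertex 0.362 -2.543 -2.262
vertex -0.164 -2.549 -1.526
vertex -0.399 -2.055 -2.246
endloop
endfacet
facet normal 0.455 -0.335 -0.826
outer loop
vertex 1.056 -1.985 -2.106
vertex 0.362 -2.543 -2.262
vertex 0.355 -1.706 -2.605
endloop
endfacet
facet normal 0.926 0.375 -0.045
outer loop
vertex 0.959 -1.645 -1.274
vertex 1.056 -1.985 -2.106
vertex 0.724 -1.151 -1.994
endloop
endfacet

endsolid


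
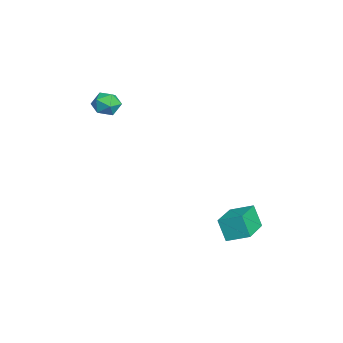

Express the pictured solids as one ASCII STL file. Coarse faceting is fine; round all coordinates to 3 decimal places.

solid 
facet normal -0.911 0.363 -0.196
outer loop
vertex 0.226 2.496 -3.442
vertex 0.594 3.692 -2.936
vertex 0.66 2.899 -4.711
endloop
endfacet
facet normal -0.272 -0.886 -0.375
outer loop
vertex 2.646 2.108 -4.284
vertex 0.226 2.496 -3.442
vertex 0.66 2.899 -4.711
endloop
endfacet
facet normal -0.911 0.362 -0.196
outer loop
vertex 0.66 2.899 -4.711
vertex 0.594 3.692 -2.936
vertex 1.027 4.095 -4.205
endloop
endfacet
facet normal 0.310 0.288 -0.906
outer loop
vertex 1.027 4.095 -4.205
vertex 2.646 2.108 -4.284
vertex 0.66 2.899 -4.711
endloop
endfacet
facet normal -0.310 -0.288 0.906
outer loop
vertex 0.226 2.496 -3.442
vertex 2.58 2.901 -2.509
vertex 0.594 3.692 -2.936
endloop
endfacet
facet normal -0.272 -0.886 -0.374
outer loop
vertex 2.213 1.705 -3.015
vertex 0.226 2.496 -3.442
vertex 2.646 2.108 -4.284
endloop
endfacet
facet normal -0.310 -0.288 0.906
outer loop
vertex 2.213 1.705 -3.015
vertex 2.58 2.901 -2.509
vertex 0.226 2.496 -3.442
endloop
endfacet
facet normal 0.272 0.886 0.374
outer loop
vertex 0.594 3.692 -2.936
vertex 2.58 2.901 -2.509
vertex 1.027 4.095 -4.205
endloop
endfacet
facet normal 0.309 0.288 -0.906
outer loop
vertex 3.014 3.304 -3.778
vertex 2.646 2.108 -4.284
vertex 1.027 4.095 -4.205
endloop
endfacet
facet normal 0.272 0.886 0.375
outer loop
vertex 1.027 4.095 -4.205
vertex 2.58 2.901 -2.509
vertex 3.014 3.304 -3.778
endloop
endfacet
facet normal 0.911 -0.363 0.196
outer loop
vertex 3.014 3.304 -3.778
vertex 2.213 1.705 -3.015
vertex 2.646 2.108 -4.284
endloop
endfacet
facet normal 0.911 -0.363 0.196
outer loop
vertex 2.58 2.901 -2.509
vertex 2.213 1.705 -3.015
vertex 3.014 3.304 -3.778
endloop
endfacet
facet normal -0.457 0.228 0.860
outer loop
vertex -4.244 -3.266 2.89
vertex -4.113 -4.091 3.178
vertex -3.508 -3.467 3.334
endloop
endfacet
facet normal -0.134 0.801 0.584
outer loop
vertex -4.244 -3.266 2.89
vertex -3.508 -3.467 3.334
vertex -3.466 -2.943 2.625
endloop
endfacet
facet normal -0.402 0.913 -0.068
outer loop
vertex -4.244 -3.266 2.89
vertex -3.466 -2.943 2.625
vertex -4.046 -3.243 2.03
endloop
endfacet
facet normal -0.891 0.409 -0.194
outer loop
vertex -4.244 -3.266 2.89
vertex -4.046 -3.243 2.03
vertex -4.446 -3.952 2.371
endloop
endfacet
facet normal -0.925 -0.015 0.379
outer loop
vertex -4.244 -3.266 2.89
vertex -4.446 -3.952 2.371
vertex -4.113 -4.091 3.178
endloop
endfacet
facet normal 0.560 0.650 0.514
outer loop
vertex -3.466 -2.943 2.625
vertex -3.508 -3.467 3.334
vertex -2.854 -3.568 2.749
endloop
endfacet
facet normal 0.038 -0.277 0.960
outer loop
vertex -3.508 -3.467 3.334
vertex -4.113 -4.091 3.178
vertex -3.254 -4.277 3.09
endloop
endfacet
facet normal -0.720 -0.669 0.182
outer loop
vertex -4.113 -4.091 3.178
vertex -4.446 -3.952 2.371
vertex -3.834 -4.577 2.495
endloop
endfacet
facet normal -0.665 0.016 -0.746
outer loop
vertex -4.446 -3.952 2.371
vertex -4.046 -3.243 2.03
vertex -3.792 -4.053 1.786
endloop
endfacet
facet normal 0.125 0.832 -0.541
outer loop
vertex -4.046 -3.243 2.03
vertex -3.466 -2.943 2.625
vertex -3.187 -3.429 1.942
endloop
endfacet
facet normal 0.891 -0.409 0.194
outer loop
vertex -3.056 -4.254 2.23
vertex -2.854 -3.568 2.749
vertex -3.254 -4.277 3.09
endloop
endfacet
facet normal 0.402 -0.913 0.068
outer loop
vertex -3.056 -4.254 2.23
vertex -3.254 -4.277 3.09
vertex -3.834 -4.577 2.495
endloop
endfacet
facet normal 0.134 -0.801 -0.584
outer loop
vertex -3.056 -4.254 2.23
vertex -3.834 -4.577 2.495
vertex -3.792 -4.053 1.786
endloop
endfacet
facet normal 0.457 -0.228 -0.860
outer loop
vertex -3.056 -4.254 2.23
vertex -3.792 -4.053 1.786
vertex -3.187 -3.429 1.942
endloop
endfacet
facet normal 0.925 0.015 -0.379
outer loop
vertex -3.056 -4.254 2.23
vertex -3.187 -3.429 1.942
vertex -2.854 -3.568 2.749
endloop
endfacet
facet normal 0.665 -0.016 0.746
outer loop
vertex -3.254 -4.277 3.09
vertex -2.854 -3.568 2.749
vertex -3.508 -3.467 3.334
endloop
endfacet
facet normal -0.125 -0.832 0.541
outer loop
vertex -3.834 -4.577 2.495
vertex -3.254 -4.277 3.09
vertex -4.113 -4.091 3.178
endloop
endfacet
facet normal -0.560 -0.650 -0.514
outer loop
vertex -3.792 -4.053 1.786
vertex -3.834 -4.577 2.495
vertex -4.446 -3.952 2.371
endloop
endfacet
facet normal -0.038 0.277 -0.960
outer loop
vertex -3.187 -3.429 1.942
vertex -3.792 -4.053 1.786
vertex -4.046 -3.243 2.03
endloop
endfacet
facet normal 0.720 0.669 -0.182
outer loop
vertex -2.854 -3.568 2.749
vertex -3.187 -3.429 1.942
vertex -3.466 -2.943 2.625
endloop
endfacet

endsolid


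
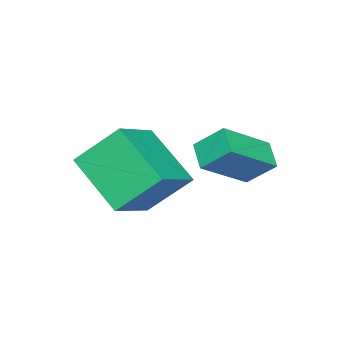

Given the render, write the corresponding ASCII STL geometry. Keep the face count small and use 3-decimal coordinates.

solid 
facet normal -0.751 0.364 -0.550
outer loop
vertex -0.65 3.054 -0.148
vertex -0.032 3.615 -0.621
vertex -0.486 2.22 -0.923
endloop
endfacet
facet normal -0.644 -0.585 0.493
outer loop
vertex 0.912 1.545 0.101
vertex -0.65 3.054 -0.148
vertex -0.486 2.22 -0.923
endloop
endfacet
facet normal -0.752 0.364 -0.550
outer loop
vertex -0.486 2.22 -0.923
vertex -0.032 3.615 -0.621
vertex 0.132 2.782 -1.396
endloop
endfacet
facet normal 0.144 -0.725 -0.674
outer loop
vertex 0.132 2.782 -1.396
vertex 0.912 1.545 0.101
vertex -0.486 2.22 -0.923
endloop
endfacet
facet normal -0.143 0.725 0.673
outer loop
vertex -0.65 3.054 -0.148
vertex 1.366 2.94 0.403
vertex -0.032 3.615 -0.621
endloop
endfacet
facet normal -0.644 -0.585 0.493
outer loop
vertex 0.748 2.378 0.876
vertex -0.65 3.054 -0.148
vertex 0.912 1.545 0.101
endloop
endfacet
facet normal -0.143 0.725 0.674
outer loop
vertex 0.748 2.378 0.876
vertex 1.366 2.94 0.403
vertex -0.65 3.054 -0.148
endloop
endfacet
facet normal 0.644 0.585 -0.493
outer loop
vertex -0.032 3.615 -0.621
vertex 1.366 2.94 0.403
vertex 0.132 2.782 -1.396
endloop
endfacet
facet normal 0.143 -0.725 -0.674
outer loop
vertex 1.53 2.106 -0.372
vertex 0.912 1.545 0.101
vertex 0.132 2.782 -1.396
endloop
endfacet
facet normal 0.644 0.585 -0.493
outer loop
vertex 0.132 2.782 -1.396
vertex 1.366 2.94 0.403
vertex 1.53 2.106 -0.372
endloop
endfacet
facet normal 0.752 -0.364 0.550
outer loop
vertex 1.53 2.106 -0.372
vertex 0.748 2.378 0.876
vertex 0.912 1.545 0.101
endloop
endfacet
facet normal 0.752 -0.364 0.550
outer loop
vertex 1.366 2.94 0.403
vertex 0.748 2.378 0.876
vertex 1.53 2.106 -0.372
endloop
endfacet
facet normal -0.900 -0.005 -0.437
outer loop
vertex 1.445 -0.899 -0.934
vertex 0.851 0.198 0.278
vertex 2.025 0.753 -2.146
endloop
endfacet
facet normal 0.342 -0.631 -0.697
outer loop
vertex 3.689 0.762 -1.338
vertex 1.445 -0.899 -0.934
vertex 2.025 0.753 -2.146
endloop
endfacet
facet normal -0.900 -0.005 -0.437
outer loop
vertex 2.025 0.753 -2.146
vertex 0.851 0.198 0.278
vertex 1.431 1.851 -0.934
endloop
endfacet
facet normal 0.272 0.776 -0.569
outer loop
vertex 1.431 1.851 -0.934
vertex 3.689 0.762 -1.338
vertex 2.025 0.753 -2.146
endloop
endfacet
facet normal -0.272 -0.776 0.569
outer loop
vertex 1.445 -0.899 -0.934
vertex 2.515 0.207 1.086
vertex 0.851 0.198 0.278
endloop
endfacet
facet normal 0.341 -0.631 -0.697
outer loop
vertex 3.109 -0.891 -0.126
vertex 1.445 -0.899 -0.934
vertex 3.689 0.762 -1.338
endloop
endfacet
facet normal -0.273 -0.776 0.569
outer loop
vertex 3.109 -0.891 -0.126
vertex 2.515 0.207 1.086
vertex 1.445 -0.899 -0.934
endloop
endfacet
facet normal -0.342 0.631 0.697
outer loop
vertex 0.851 0.198 0.278
vertex 2.515 0.207 1.086
vertex 1.431 1.851 -0.934
endloop
endfacet
facet normal 0.272 0.776 -0.569
outer loop
vertex 3.095 1.859 -0.126
vertex 3.689 0.762 -1.338
vertex 1.431 1.851 -0.934
endloop
endfacet
facet normal -0.341 0.631 0.697
outer loop
vertex 1.431 1.851 -0.934
vertex 2.515 0.207 1.086
vertex 3.095 1.859 -0.126
endloop
endfacet
facet normal 0.900 0.005 0.437
outer loop
vertex 3.095 1.859 -0.126
vertex 3.109 -0.891 -0.126
vertex 3.689 0.762 -1.338
endloop
endfacet
facet normal 0.900 0.005 0.437
outer loop
vertex 2.515 0.207 1.086
vertex 3.109 -0.891 -0.126
vertex 3.095 1.859 -0.126
endloop
endfacet

endsolid


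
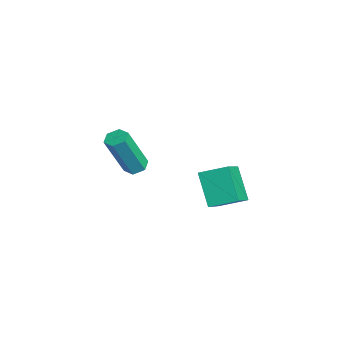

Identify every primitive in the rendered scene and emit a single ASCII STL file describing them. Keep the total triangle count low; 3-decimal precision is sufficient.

solid 
facet normal -0.732 0.414 -0.542
outer loop
vertex -0.923 2.982 -3.965
vertex -0.578 4.175 -3.519
vertex 0.204 3.171 -5.343
endloop
endfacet
facet normal -0.261 -0.904 -0.338
outer loop
vertex 1.558 2.405 -4.341
vertex -0.923 2.982 -3.965
vertex 0.204 3.171 -5.343
endloop
endfacet
facet normal -0.732 0.414 -0.542
outer loop
vertex 0.204 3.171 -5.343
vertex -0.578 4.175 -3.519
vertex 0.549 4.365 -4.896
endloop
endfacet
facet normal 0.630 0.106 -0.770
outer loop
vertex 0.549 4.365 -4.896
vertex 1.558 2.405 -4.341
vertex 0.204 3.171 -5.343
endloop
endfacet
facet normal -0.629 -0.106 0.770
outer loop
vertex -0.923 2.982 -3.965
vertex 0.776 3.409 -2.517
vertex -0.578 4.175 -3.519
endloop
endfacet
facet normal -0.262 -0.904 -0.339
outer loop
vertex 0.431 2.215 -2.964
vertex -0.923 2.982 -3.965
vertex 1.558 2.405 -4.341
endloop
endfacet
facet normal -0.629 -0.106 0.770
outer loop
vertex 0.431 2.215 -2.964
vertex 0.776 3.409 -2.517
vertex -0.923 2.982 -3.965
endloop
endfacet
facet normal 0.261 0.904 0.338
outer loop
vertex -0.578 4.175 -3.519
vertex 0.776 3.409 -2.517
vertex 0.549 4.365 -4.896
endloop
endfacet
facet normal 0.629 0.106 -0.770
outer loop
vertex 1.903 3.598 -3.895
vertex 1.558 2.405 -4.341
vertex 0.549 4.365 -4.896
endloop
endfacet
facet normal 0.262 0.904 0.338
outer loop
vertex 0.549 4.365 -4.896
vertex 0.776 3.409 -2.517
vertex 1.903 3.598 -3.895
endloop
endfacet
facet normal 0.732 -0.414 0.542
outer loop
vertex 1.903 3.598 -3.895
vertex 0.431 2.215 -2.964
vertex 1.558 2.405 -4.341
endloop
endfacet
facet normal 0.732 -0.414 0.542
outer loop
vertex 0.776 3.409 -2.517
vertex 0.431 2.215 -2.964
vertex 1.903 3.598 -3.895
endloop
endfacet
facet normal -0.154 0.386 -0.910
outer loop
vertex 2.986 -0.497 -0.688
vertex 2.532 -0.767 -0.726
vertex 2.533 -0.279 -0.519
endloop
endfacet
facet normal 0.497 0.826 0.267
outer loop
vertex 2.986 -0.497 -0.688
vertex 2.533 -0.279 -0.519
vertex 3.322 -1.343 1.304
endloop
endfacet
facet normal 0.498 0.825 0.266
outer loop
vertex 3.322 -1.343 1.304
vertex 2.533 -0.279 -0.519
vertex 2.87 -1.125 1.473
endloop
endfacet
facet normal 0.154 -0.386 0.909
outer loop
vertex 3.322 -1.343 1.304
vertex 2.87 -1.125 1.473
vertex 2.868 -1.613 1.266
endloop
endfacet
facet normal -0.154 0.386 -0.909
outer loop
vertex 2.533 -0.279 -0.519
vertex 2.532 -0.767 -0.726
vertex 2.079 -0.55 -0.557
endloop
endfacet
facet normal -0.493 0.768 0.409
outer loop
vertex 2.533 -0.279 -0.519
vertex 2.079 -0.55 -0.557
vertex 2.87 -1.125 1.473
endloop
endfacet
facet normal -0.491 0.769 0.409
outer loop
vertex 2.87 -1.125 1.473
vertex 2.079 -0.55 -0.557
vertex 2.415 -1.395 1.435
endloop
endfacet
facet normal 0.153 -0.386 0.909
outer loop
vertex 2.87 -1.125 1.473
vertex 2.415 -1.395 1.435
vertex 2.868 -1.613 1.266
endloop
endfacet
facet normal -0.154 0.387 -0.909
outer loop
vertex 2.079 -0.55 -0.557
vertex 2.532 -0.767 -0.726
vertex 2.078 -1.037 -0.764
endloop
endfacet
facet normal -0.988 -0.058 0.142
outer loop
vertex 2.079 -0.55 -0.557
vertex 2.078 -1.037 -0.764
vertex 2.415 -1.395 1.435
endloop
endfacet
facet normal -0.988 -0.058 0.142
outer loop
vertex 2.415 -1.395 1.435
vertex 2.078 -1.037 -0.764
vertex 2.414 -1.883 1.228
endloop
endfacet
facet normal 0.154 -0.386 0.910
outer loop
vertex 2.415 -1.395 1.435
vertex 2.414 -1.883 1.228
vertex 2.868 -1.613 1.266
endloop
endfacet
facet normal -0.154 0.386 -0.909
outer loop
vertex 2.078 -1.037 -0.764
vertex 2.532 -0.767 -0.726
vertex 2.53 -1.255 -0.933
endloop
endfacet
facet normal -0.498 -0.825 -0.267
outer loop
vertex 2.078 -1.037 -0.764
vertex 2.53 -1.255 -0.933
vertex 2.414 -1.883 1.228
endloop
endfacet
facet normal -0.497 -0.826 -0.267
outer loop
vertex 2.414 -1.883 1.228
vertex 2.53 -1.255 -0.933
vertex 2.867 -2.101 1.059
endloop
endfacet
facet normal 0.154 -0.386 0.910
outer loop
vertex 2.414 -1.883 1.228
vertex 2.867 -2.101 1.059
vertex 2.868 -1.613 1.266
endloop
endfacet
facet normal -0.153 0.386 -0.909
outer loop
vertex 2.53 -1.255 -0.933
vertex 2.532 -0.767 -0.726
vertex 2.985 -0.985 -0.895
endloop
endfacet
facet normal 0.491 -0.769 -0.410
outer loop
vertex 2.53 -1.255 -0.933
vertex 2.985 -0.985 -0.895
vertex 2.867 -2.101 1.059
endloop
endfacet
facet normal 0.493 -0.768 -0.409
outer loop
vertex 2.867 -2.101 1.059
vertex 2.985 -0.985 -0.895
vertex 3.321 -1.83 1.097
endloop
endfacet
facet normal 0.154 -0.386 0.909
outer loop
vertex 2.867 -2.101 1.059
vertex 3.321 -1.83 1.097
vertex 2.868 -1.613 1.266
endloop
endfacet
facet normal -0.154 0.386 -0.910
outer loop
vertex 2.985 -0.985 -0.895
vertex 2.532 -0.767 -0.726
vertex 2.986 -0.497 -0.688
endloop
endfacet
facet normal 0.988 0.058 -0.142
outer loop
vertex 2.985 -0.985 -0.895
vertex 2.986 -0.497 -0.688
vertex 3.321 -1.83 1.097
endloop
endfacet
facet normal 0.988 0.058 -0.142
outer loop
vertex 3.321 -1.83 1.097
vertex 2.986 -0.497 -0.688
vertex 3.322 -1.343 1.304
endloop
endfacet
facet normal 0.154 -0.387 0.909
outer loop
vertex 3.321 -1.83 1.097
vertex 3.322 -1.343 1.304
vertex 2.868 -1.613 1.266
endloop
endfacet

endsolid


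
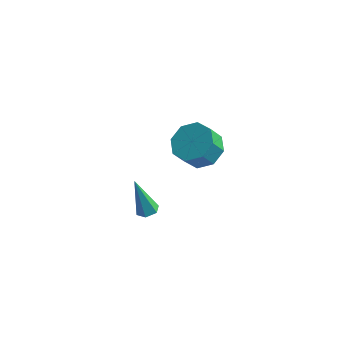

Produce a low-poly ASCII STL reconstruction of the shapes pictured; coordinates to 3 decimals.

solid 
facet normal 0.326 -0.034 -0.945
outer loop
vertex -0.633 -1.949 2.926
vertex -0.975 -2.312 2.821
vertex -1.098 -1.821 2.761
endloop
endfacet
facet normal 0.167 0.950 0.265
outer loop
vertex -0.633 -1.949 2.926
vertex -1.098 -1.821 2.761
vertex -1.585 -2.248 4.599
endloop
endfacet
facet normal 0.323 -0.035 -0.946
outer loop
vertex -1.098 -1.821 2.761
vertex -0.975 -2.312 2.821
vertex -1.441 -2.184 2.657
endloop
endfacet
facet normal -0.722 0.691 -0.031
outer loop
vertex -1.098 -1.821 2.761
vertex -1.441 -2.184 2.657
vertex -1.585 -2.248 4.599
endloop
endfacet
facet normal 0.323 -0.035 -0.946
outer loop
vertex -1.441 -2.184 2.657
vertex -0.975 -2.312 2.821
vertex -1.318 -2.675 2.717
endloop
endfacet
facet normal -0.965 -0.251 -0.080
outer loop
vertex -1.441 -2.184 2.657
vertex -1.318 -2.675 2.717
vertex -1.585 -2.248 4.599
endloop
endfacet
facet normal 0.324 -0.035 -0.945
outer loop
vertex -1.318 -2.675 2.717
vertex -0.975 -2.312 2.821
vertex -0.853 -2.804 2.881
endloop
endfacet
facet normal -0.318 -0.933 0.167
outer loop
vertex -1.318 -2.675 2.717
vertex -0.853 -2.804 2.881
vertex -1.585 -2.248 4.599
endloop
endfacet
facet normal 0.324 -0.035 -0.945
outer loop
vertex -0.853 -2.804 2.881
vertex -0.975 -2.312 2.821
vertex -0.51 -2.441 2.985
endloop
endfacet
facet normal 0.574 -0.675 0.463
outer loop
vertex -0.853 -2.804 2.881
vertex -0.51 -2.441 2.985
vertex -1.585 -2.248 4.599
endloop
endfacet
facet normal 0.324 -0.032 -0.945
outer loop
vertex -0.51 -2.441 2.985
vertex -0.975 -2.312 2.821
vertex -0.633 -1.949 2.926
endloop
endfacet
facet normal 0.817 0.266 0.512
outer loop
vertex -0.51 -2.441 2.985
vertex -0.633 -1.949 2.926
vertex -1.585 -2.248 4.599
endloop
endfacet
facet normal 0.262 0.476 -0.840
outer loop
vertex 0.159 3.432 1.891
vertex -0.858 3.466 1.593
vertex -0.219 4.101 2.152
endloop
endfacet
facet normal 0.845 0.307 0.437
outer loop
vertex 0.159 3.432 1.891
vertex -0.219 4.101 2.152
vertex -0.145 2.881 2.865
endloop
endfacet
facet normal 0.845 0.307 0.438
outer loop
vertex -0.145 2.881 2.865
vertex -0.219 4.101 2.152
vertex -0.523 3.549 3.126
endloop
endfacet
facet normal -0.261 -0.476 0.840
outer loop
vertex -0.145 2.881 2.865
vertex -0.523 3.549 3.126
vertex -1.162 2.914 2.567
endloop
endfacet
facet normal 0.262 0.475 -0.840
outer loop
vertex -0.219 4.101 2.152
vertex -0.858 3.466 1.593
vertex -0.972 4.398 2.085
endloop
endfacet
facet normal 0.268 0.800 0.537
outer loop
vertex -0.219 4.101 2.152
vertex -0.972 4.398 2.085
vertex -0.523 3.549 3.126
endloop
endfacet
facet normal 0.268 0.800 0.537
outer loop
vertex -0.523 3.549 3.126
vertex -0.972 4.398 2.085
vertex -1.275 3.846 3.059
endloop
endfacet
facet normal -0.262 -0.475 0.840
outer loop
vertex -0.523 3.549 3.126
vertex -1.275 3.846 3.059
vertex -1.162 2.914 2.567
endloop
endfacet
facet normal 0.262 0.475 -0.840
outer loop
vertex -0.972 4.398 2.085
vertex -0.858 3.466 1.593
vertex -1.657 4.148 1.73
endloop
endfacet
facet normal -0.467 0.824 0.321
outer loop
vertex -0.972 4.398 2.085
vertex -1.657 4.148 1.73
vertex -1.275 3.846 3.059
endloop
endfacet
facet normal -0.466 0.825 0.321
outer loop
vertex -1.275 3.846 3.059
vertex -1.657 4.148 1.73
vertex -1.961 3.597 2.704
endloop
endfacet
facet normal -0.262 -0.475 0.840
outer loop
vertex -1.275 3.846 3.059
vertex -1.961 3.597 2.704
vertex -1.162 2.914 2.567
endloop
endfacet
facet normal 0.262 0.475 -0.840
outer loop
vertex -1.657 4.148 1.73
vertex -0.858 3.466 1.593
vertex -1.875 3.499 1.295
endloop
endfacet
facet normal -0.927 0.366 -0.082
outer loop
vertex -1.657 4.148 1.73
vertex -1.875 3.499 1.295
vertex -1.961 3.597 2.704
endloop
endfacet
facet normal -0.927 0.366 -0.082
outer loop
vertex -1.961 3.597 2.704
vertex -1.875 3.499 1.295
vertex -2.179 2.948 2.269
endloop
endfacet
facet normal -0.262 -0.475 0.840
outer loop
vertex -1.961 3.597 2.704
vertex -2.179 2.948 2.269
vertex -1.162 2.914 2.567
endloop
endfacet
facet normal 0.261 0.476 -0.840
outer loop
vertex -1.875 3.499 1.295
vertex -0.858 3.466 1.593
vertex -1.497 2.831 1.034
endloop
endfacet
facet normal -0.845 -0.307 -0.438
outer loop
vertex -1.875 3.499 1.295
vertex -1.497 2.831 1.034
vertex -2.179 2.948 2.269
endloop
endfacet
facet normal -0.845 -0.307 -0.438
outer loop
vertex -2.179 2.948 2.269
vertex -1.497 2.831 1.034
vertex -1.801 2.279 2.008
endloop
endfacet
facet normal -0.262 -0.476 0.840
outer loop
vertex -2.179 2.948 2.269
vertex -1.801 2.279 2.008
vertex -1.162 2.914 2.567
endloop
endfacet
facet normal 0.262 0.475 -0.840
outer loop
vertex -1.497 2.831 1.034
vertex -0.858 3.466 1.593
vertex -0.745 2.534 1.101
endloop
endfacet
facet normal -0.268 -0.800 -0.537
outer loop
vertex -1.497 2.831 1.034
vertex -0.745 2.534 1.101
vertex -1.801 2.279 2.008
endloop
endfacet
facet normal -0.268 -0.800 -0.537
outer loop
vertex -1.801 2.279 2.008
vertex -0.745 2.534 1.101
vertex -1.048 1.982 2.075
endloop
endfacet
facet normal -0.262 -0.475 0.840
outer loop
vertex -1.801 2.279 2.008
vertex -1.048 1.982 2.075
vertex -1.162 2.914 2.567
endloop
endfacet
facet normal 0.262 0.475 -0.840
outer loop
vertex -0.745 2.534 1.101
vertex -0.858 3.466 1.593
vertex -0.059 2.783 1.456
endloop
endfacet
facet normal 0.466 -0.824 -0.322
outer loop
vertex -0.745 2.534 1.101
vertex -0.059 2.783 1.456
vertex -1.048 1.982 2.075
endloop
endfacet
facet normal 0.467 -0.824 -0.321
outer loop
vertex -1.048 1.982 2.075
vertex -0.059 2.783 1.456
vertex -0.363 2.232 2.43
endloop
endfacet
facet normal -0.262 -0.475 0.840
outer loop
vertex -1.048 1.982 2.075
vertex -0.363 2.232 2.43
vertex -1.162 2.914 2.567
endloop
endfacet
facet normal 0.262 0.475 -0.840
outer loop
vertex -0.059 2.783 1.456
vertex -0.858 3.466 1.593
vertex 0.159 3.432 1.891
endloop
endfacet
facet normal 0.927 -0.366 0.082
outer loop
vertex -0.059 2.783 1.456
vertex 0.159 3.432 1.891
vertex -0.363 2.232 2.43
endloop
endfacet
facet normal 0.927 -0.366 0.082
outer loop
vertex -0.363 2.232 2.43
vertex 0.159 3.432 1.891
vertex -0.145 2.881 2.865
endloop
endfacet
facet normal -0.262 -0.475 0.840
outer loop
vertex -0.363 2.232 2.43
vertex -0.145 2.881 2.865
vertex -1.162 2.914 2.567
endloop
endfacet

endsolid


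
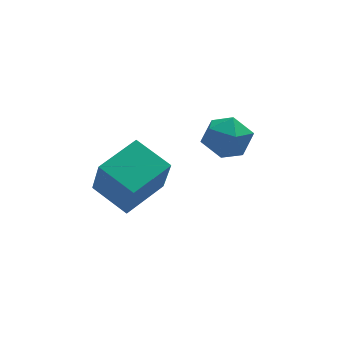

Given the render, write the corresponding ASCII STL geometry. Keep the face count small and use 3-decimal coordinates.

solid 
facet normal -0.618 0.689 0.377
outer loop
vertex -2.489 -1.703 -1.701
vertex -0.884 -0.508 -1.255
vertex -2.635 -0.804 -3.582
endloop
endfacet
facet normal -0.783 -0.583 -0.218
outer loop
vertex -1.516 -2.052 -4.265
vertex -2.489 -1.703 -1.701
vertex -2.635 -0.804 -3.582
endloop
endfacet
facet normal -0.618 0.689 0.377
outer loop
vertex -2.635 -0.804 -3.582
vertex -0.884 -0.508 -1.255
vertex -1.03 0.391 -3.136
endloop
endfacet
facet normal -0.070 0.430 -0.900
outer loop
vertex -1.03 0.391 -3.136
vertex -1.516 -2.052 -4.265
vertex -2.635 -0.804 -3.582
endloop
endfacet
facet normal 0.070 -0.430 0.900
outer loop
vertex -2.489 -1.703 -1.701
vertex 0.235 -1.756 -1.938
vertex -0.884 -0.508 -1.255
endloop
endfacet
facet normal -0.783 -0.583 -0.218
outer loop
vertex -1.37 -2.951 -2.384
vertex -2.489 -1.703 -1.701
vertex -1.516 -2.052 -4.265
endloop
endfacet
facet normal 0.070 -0.430 0.900
outer loop
vertex -1.37 -2.951 -2.384
vertex 0.235 -1.756 -1.938
vertex -2.489 -1.703 -1.701
endloop
endfacet
facet normal 0.783 0.583 0.218
outer loop
vertex -0.884 -0.508 -1.255
vertex 0.235 -1.756 -1.938
vertex -1.03 0.391 -3.136
endloop
endfacet
facet normal -0.070 0.430 -0.900
outer loop
vertex 0.089 -0.857 -3.819
vertex -1.516 -2.052 -4.265
vertex -1.03 0.391 -3.136
endloop
endfacet
facet normal 0.783 0.583 0.218
outer loop
vertex -1.03 0.391 -3.136
vertex 0.235 -1.756 -1.938
vertex 0.089 -0.857 -3.819
endloop
endfacet
facet normal 0.618 -0.689 -0.377
outer loop
vertex 0.089 -0.857 -3.819
vertex -1.37 -2.951 -2.384
vertex -1.516 -2.052 -4.265
endloop
endfacet
facet normal 0.618 -0.689 -0.377
outer loop
vertex 0.235 -1.756 -1.938
vertex -1.37 -2.951 -2.384
vertex 0.089 -0.857 -3.819
endloop
endfacet
facet normal -0.941 -0.318 0.114
outer loop
vertex 1.719 0.186 -2.204
vertex 2.085 -0.861 -2.101
vertex 1.977 -0.218 -1.197
endloop
endfacet
facet normal -0.866 0.347 0.361
outer loop
vertex 1.719 0.186 -2.204
vertex 1.977 -0.218 -1.197
vertex 2.277 0.819 -1.475
endloop
endfacet
facet normal -0.631 0.756 -0.174
outer loop
vertex 1.719 0.186 -2.204
vertex 2.277 0.819 -1.475
vertex 2.57 0.816 -2.551
endloop
endfacet
facet normal -0.561 0.344 -0.753
outer loop
vertex 1.719 0.186 -2.204
vertex 2.57 0.816 -2.551
vertex 2.452 -0.222 -2.937
endloop
endfacet
facet normal -0.753 -0.320 -0.575
outer loop
vertex 1.719 0.186 -2.204
vertex 2.452 -0.222 -2.937
vertex 2.085 -0.861 -2.101
endloop
endfacet
facet normal -0.362 0.338 0.869
outer loop
vertex 2.277 0.819 -1.475
vertex 1.977 -0.218 -1.197
vertex 2.988 0.162 -0.923
endloop
endfacet
facet normal -0.486 -0.739 0.467
outer loop
vertex 1.977 -0.218 -1.197
vertex 2.085 -0.861 -2.101
vertex 2.87 -0.876 -1.309
endloop
endfacet
facet normal -0.183 -0.741 -0.646
outer loop
vertex 2.085 -0.861 -2.101
vertex 2.452 -0.222 -2.937
vertex 3.163 -0.879 -2.385
endloop
endfacet
facet normal 0.128 0.333 -0.934
outer loop
vertex 2.452 -0.222 -2.937
vertex 2.57 0.816 -2.551
vertex 3.463 0.158 -2.663
endloop
endfacet
facet normal 0.017 1.000 0.002
outer loop
vertex 2.57 0.816 -2.551
vertex 2.277 0.819 -1.475
vertex 3.355 0.801 -1.759
endloop
endfacet
facet normal 0.561 -0.344 0.753
outer loop
vertex 3.721 -0.246 -1.656
vertex 2.988 0.162 -0.923
vertex 2.87 -0.876 -1.309
endloop
endfacet
facet normal 0.631 -0.756 0.174
outer loop
vertex 3.721 -0.246 -1.656
vertex 2.87 -0.876 -1.309
vertex 3.163 -0.879 -2.385
endloop
endfacet
facet normal 0.866 -0.347 -0.361
outer loop
vertex 3.721 -0.246 -1.656
vertex 3.163 -0.879 -2.385
vertex 3.463 0.158 -2.663
endloop
endfacet
facet normal 0.941 0.318 -0.114
outer loop
vertex 3.721 -0.246 -1.656
vertex 3.463 0.158 -2.663
vertex 3.355 0.801 -1.759
endloop
endfacet
facet normal 0.753 0.320 0.575
outer loop
vertex 3.721 -0.246 -1.656
vertex 3.355 0.801 -1.759
vertex 2.988 0.162 -0.923
endloop
endfacet
facet normal -0.128 -0.333 0.934
outer loop
vertex 2.87 -0.876 -1.309
vertex 2.988 0.162 -0.923
vertex 1.977 -0.218 -1.197
endloop
endfacet
facet normal -0.017 -1.000 -0.002
outer loop
vertex 3.163 -0.879 -2.385
vertex 2.87 -0.876 -1.309
vertex 2.085 -0.861 -2.101
endloop
endfacet
facet normal 0.362 -0.338 -0.869
outer loop
vertex 3.463 0.158 -2.663
vertex 3.163 -0.879 -2.385
vertex 2.452 -0.222 -2.937
endloop
endfacet
facet normal 0.486 0.739 -0.467
outer loop
vertex 3.355 0.801 -1.759
vertex 3.463 0.158 -2.663
vertex 2.57 0.816 -2.551
endloop
endfacet
facet normal 0.183 0.741 0.646
outer loop
vertex 2.988 0.162 -0.923
vertex 3.355 0.801 -1.759
vertex 2.277 0.819 -1.475
endloop
endfacet

endsolid


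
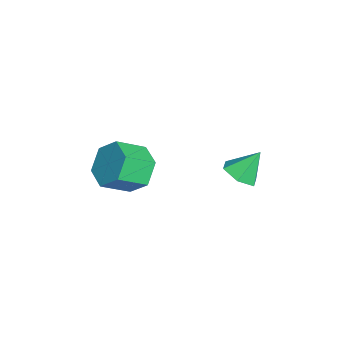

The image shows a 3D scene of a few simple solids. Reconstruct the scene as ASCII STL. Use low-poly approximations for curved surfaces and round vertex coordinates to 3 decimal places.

solid 
facet normal 0.162 -0.554 -0.817
outer loop
vertex -2.36 3.808 0.864
vertex -2.925 3.236 1.14
vertex -3.179 3.883 0.651
endloop
endfacet
facet normal 0.113 0.990 -0.086
outer loop
vertex -2.36 3.808 0.864
vertex -3.179 3.883 0.651
vertex -3.155 4.024 2.3
endloop
endfacet
facet normal 0.161 -0.554 -0.817
outer loop
vertex -3.179 3.883 0.651
vertex -2.925 3.236 1.14
vertex -3.745 3.312 0.927
endloop
endfacet
facet normal -0.721 0.691 -0.049
outer loop
vertex -3.179 3.883 0.651
vertex -3.745 3.312 0.927
vertex -3.155 4.024 2.3
endloop
endfacet
facet normal 0.161 -0.555 -0.816
outer loop
vertex -3.745 3.312 0.927
vertex -2.925 3.236 1.14
vertex -3.491 2.665 1.417
endloop
endfacet
facet normal -0.909 -0.044 0.414
outer loop
vertex -3.745 3.312 0.927
vertex -3.491 2.665 1.417
vertex -3.155 4.024 2.3
endloop
endfacet
facet normal 0.161 -0.555 -0.816
outer loop
vertex -3.491 2.665 1.417
vertex -2.925 3.236 1.14
vertex -2.671 2.59 1.63
endloop
endfacet
facet normal -0.261 -0.480 0.838
outer loop
vertex -3.491 2.665 1.417
vertex -2.671 2.59 1.63
vertex -3.155 4.024 2.3
endloop
endfacet
facet normal 0.162 -0.555 -0.816
outer loop
vertex -2.671 2.59 1.63
vertex -2.925 3.236 1.14
vertex -2.106 3.161 1.354
endloop
endfacet
facet normal 0.573 -0.180 0.800
outer loop
vertex -2.671 2.59 1.63
vertex -2.106 3.161 1.354
vertex -3.155 4.024 2.3
endloop
endfacet
facet normal 0.163 -0.554 -0.816
outer loop
vertex -2.106 3.161 1.354
vertex -2.925 3.236 1.14
vertex -2.36 3.808 0.864
endloop
endfacet
facet normal 0.761 0.554 0.338
outer loop
vertex -2.106 3.161 1.354
vertex -2.36 3.808 0.864
vertex -3.155 4.024 2.3
endloop
endfacet
facet normal -0.402 0.756 -0.517
outer loop
vertex -0.885 -0.91 1.542
vertex -1.49 -0.646 2.398
vertex -0.51 -0.21 2.273
endloop
endfacet
facet normal 0.847 0.093 -0.523
outer loop
vertex -0.885 -0.91 1.542
vertex -0.51 -0.21 2.273
vertex -0.306 -1.998 2.287
endloop
endfacet
facet normal 0.847 0.092 -0.524
outer loop
vertex -0.306 -1.998 2.287
vertex -0.51 -0.21 2.273
vertex 0.07 -1.297 3.018
endloop
endfacet
facet normal 0.402 -0.755 0.517
outer loop
vertex -0.306 -1.998 2.287
vertex 0.07 -1.297 3.018
vertex -0.91 -1.734 3.142
endloop
endfacet
facet normal -0.402 0.755 -0.518
outer loop
vertex -0.51 -0.21 2.273
vertex -1.49 -0.646 2.398
vertex -1.114 0.055 3.129
endloop
endfacet
facet normal 0.725 0.608 0.323
outer loop
vertex -0.51 -0.21 2.273
vertex -1.114 0.055 3.129
vertex 0.07 -1.297 3.018
endloop
endfacet
facet normal 0.725 0.608 0.325
outer loop
vertex 0.07 -1.297 3.018
vertex -1.114 0.055 3.129
vertex -0.535 -1.033 3.873
endloop
endfacet
facet normal 0.402 -0.755 0.518
outer loop
vertex 0.07 -1.297 3.018
vertex -0.535 -1.033 3.873
vertex -0.91 -1.734 3.142
endloop
endfacet
facet normal -0.402 0.755 -0.517
outer loop
vertex -1.114 0.055 3.129
vertex -1.49 -0.646 2.398
vertex -2.094 -0.382 3.253
endloop
endfacet
facet normal -0.122 0.515 0.848
outer loop
vertex -1.114 0.055 3.129
vertex -2.094 -0.382 3.253
vertex -0.535 -1.033 3.873
endloop
endfacet
facet normal -0.122 0.516 0.848
outer loop
vertex -0.535 -1.033 3.873
vertex -2.094 -0.382 3.253
vertex -1.515 -1.47 3.998
endloop
endfacet
facet normal 0.403 -0.755 0.517
outer loop
vertex -0.535 -1.033 3.873
vertex -1.515 -1.47 3.998
vertex -0.91 -1.734 3.142
endloop
endfacet
facet normal -0.402 0.755 -0.517
outer loop
vertex -2.094 -0.382 3.253
vertex -1.49 -0.646 2.398
vertex -2.47 -1.083 2.522
endloop
endfacet
facet normal -0.847 -0.092 0.524
outer loop
vertex -2.094 -0.382 3.253
vertex -2.47 -1.083 2.522
vertex -1.515 -1.47 3.998
endloop
endfacet
facet normal -0.847 -0.093 0.524
outer loop
vertex -1.515 -1.47 3.998
vertex -2.47 -1.083 2.522
vertex -1.89 -2.17 3.267
endloop
endfacet
facet normal 0.402 -0.756 0.517
outer loop
vertex -1.515 -1.47 3.998
vertex -1.89 -2.17 3.267
vertex -0.91 -1.734 3.142
endloop
endfacet
facet normal -0.402 0.755 -0.518
outer loop
vertex -2.47 -1.083 2.522
vertex -1.49 -0.646 2.398
vertex -1.865 -1.347 1.667
endloop
endfacet
facet normal -0.724 -0.609 -0.324
outer loop
vertex -2.47 -1.083 2.522
vertex -1.865 -1.347 1.667
vertex -1.89 -2.17 3.267
endloop
endfacet
facet normal -0.725 -0.607 -0.324
outer loop
vertex -1.89 -2.17 3.267
vertex -1.865 -1.347 1.667
vertex -1.286 -2.435 2.411
endloop
endfacet
facet normal 0.402 -0.755 0.518
outer loop
vertex -1.89 -2.17 3.267
vertex -1.286 -2.435 2.411
vertex -0.91 -1.734 3.142
endloop
endfacet
facet normal -0.403 0.755 -0.517
outer loop
vertex -1.865 -1.347 1.667
vertex -1.49 -0.646 2.398
vertex -0.885 -0.91 1.542
endloop
endfacet
facet normal 0.122 -0.515 -0.848
outer loop
vertex -1.865 -1.347 1.667
vertex -0.885 -0.91 1.542
vertex -1.286 -2.435 2.411
endloop
endfacet
facet normal 0.123 -0.515 -0.848
outer loop
vertex -1.286 -2.435 2.411
vertex -0.885 -0.91 1.542
vertex -0.306 -1.998 2.287
endloop
endfacet
facet normal 0.402 -0.755 0.517
outer loop
vertex -1.286 -2.435 2.411
vertex -0.306 -1.998 2.287
vertex -0.91 -1.734 3.142
endloop
endfacet

endsolid


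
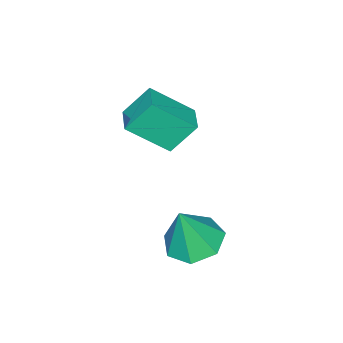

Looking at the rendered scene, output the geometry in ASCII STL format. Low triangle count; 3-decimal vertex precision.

solid 
facet normal -0.458 0.437 0.774
outer loop
vertex -2.736 -3.092 1.856
vertex -1.855 -2.361 1.965
vertex -3.637 -1.819 0.604
endloop
endfacet
facet normal -0.766 -0.636 -0.095
outer loop
vertex -2.945 -2.479 -0.565
vertex -2.736 -3.092 1.856
vertex -3.637 -1.819 0.604
endloop
endfacet
facet normal -0.458 0.437 0.774
outer loop
vertex -3.637 -1.819 0.604
vertex -1.855 -2.361 1.965
vertex -2.756 -1.088 0.713
endloop
endfacet
facet normal -0.451 0.636 -0.626
outer loop
vertex -2.756 -1.088 0.713
vertex -2.945 -2.479 -0.565
vertex -3.637 -1.819 0.604
endloop
endfacet
facet normal 0.451 -0.636 0.626
outer loop
vertex -2.736 -3.092 1.856
vertex -1.163 -3.021 0.796
vertex -1.855 -2.361 1.965
endloop
endfacet
facet normal -0.766 -0.636 -0.095
outer loop
vertex -2.044 -3.752 0.687
vertex -2.736 -3.092 1.856
vertex -2.945 -2.479 -0.565
endloop
endfacet
facet normal 0.451 -0.636 0.626
outer loop
vertex -2.044 -3.752 0.687
vertex -1.163 -3.021 0.796
vertex -2.736 -3.092 1.856
endloop
endfacet
facet normal 0.766 0.636 0.095
outer loop
vertex -1.855 -2.361 1.965
vertex -1.163 -3.021 0.796
vertex -2.756 -1.088 0.713
endloop
endfacet
facet normal -0.451 0.636 -0.626
outer loop
vertex -2.064 -1.748 -0.456
vertex -2.945 -2.479 -0.565
vertex -2.756 -1.088 0.713
endloop
endfacet
facet normal 0.766 0.636 0.095
outer loop
vertex -2.756 -1.088 0.713
vertex -1.163 -3.021 0.796
vertex -2.064 -1.748 -0.456
endloop
endfacet
facet normal 0.458 -0.437 -0.774
outer loop
vertex -2.064 -1.748 -0.456
vertex -2.044 -3.752 0.687
vertex -2.945 -2.479 -0.565
endloop
endfacet
facet normal 0.458 -0.437 -0.774
outer loop
vertex -1.163 -3.021 0.796
vertex -2.044 -3.752 0.687
vertex -2.064 -1.748 -0.456
endloop
endfacet
facet normal -0.295 0.113 -0.949
outer loop
vertex 1.181 1.351 -2.27
vertex 0.247 0.838 -2.041
vertex 0.469 1.904 -1.983
endloop
endfacet
facet normal 0.659 0.664 0.354
outer loop
vertex 1.181 1.351 -2.27
vertex 0.469 1.904 -1.983
vertex 0.813 0.622 -0.219
endloop
endfacet
facet normal -0.294 0.113 -0.949
outer loop
vertex 0.469 1.904 -1.983
vertex 0.247 0.838 -2.041
vertex -0.41 1.654 -1.74
endloop
endfacet
facet normal -0.063 0.801 0.595
outer loop
vertex 0.469 1.904 -1.983
vertex -0.41 1.654 -1.74
vertex 0.813 0.622 -0.219
endloop
endfacet
facet normal -0.295 0.113 -0.949
outer loop
vertex -0.41 1.654 -1.74
vertex 0.247 0.838 -2.041
vertex -0.795 0.79 -1.723
endloop
endfacet
facet normal -0.635 0.297 0.713
outer loop
vertex -0.41 1.654 -1.74
vertex -0.795 0.79 -1.723
vertex 0.813 0.622 -0.219
endloop
endfacet
facet normal -0.295 0.113 -0.949
outer loop
vertex -0.795 0.79 -1.723
vertex 0.247 0.838 -2.041
vertex -0.395 -0.038 -1.946
endloop
endfacet
facet normal -0.628 -0.470 0.619
outer loop
vertex -0.795 0.79 -1.723
vertex -0.395 -0.038 -1.946
vertex 0.813 0.622 -0.219
endloop
endfacet
facet normal -0.294 0.113 -0.949
outer loop
vertex -0.395 -0.038 -1.946
vertex 0.247 0.838 -2.041
vertex 0.488 -0.206 -2.24
endloop
endfacet
facet normal -0.047 -0.922 0.385
outer loop
vertex -0.395 -0.038 -1.946
vertex 0.488 -0.206 -2.24
vertex 0.813 0.622 -0.219
endloop
endfacet
facet normal -0.294 0.113 -0.949
outer loop
vertex 0.488 -0.206 -2.24
vertex 0.247 0.838 -2.041
vertex 1.19 0.412 -2.384
endloop
endfacet
facet normal 0.670 -0.718 0.186
outer loop
vertex 0.488 -0.206 -2.24
vertex 1.19 0.412 -2.384
vertex 0.813 0.622 -0.219
endloop
endfacet
facet normal -0.294 0.112 -0.949
outer loop
vertex 1.19 0.412 -2.384
vertex 0.247 0.838 -2.041
vertex 1.181 1.351 -2.27
endloop
endfacet
facet normal 0.985 -0.012 0.173
outer loop
vertex 1.19 0.412 -2.384
vertex 1.181 1.351 -2.27
vertex 0.813 0.622 -0.219
endloop
endfacet

endsolid
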